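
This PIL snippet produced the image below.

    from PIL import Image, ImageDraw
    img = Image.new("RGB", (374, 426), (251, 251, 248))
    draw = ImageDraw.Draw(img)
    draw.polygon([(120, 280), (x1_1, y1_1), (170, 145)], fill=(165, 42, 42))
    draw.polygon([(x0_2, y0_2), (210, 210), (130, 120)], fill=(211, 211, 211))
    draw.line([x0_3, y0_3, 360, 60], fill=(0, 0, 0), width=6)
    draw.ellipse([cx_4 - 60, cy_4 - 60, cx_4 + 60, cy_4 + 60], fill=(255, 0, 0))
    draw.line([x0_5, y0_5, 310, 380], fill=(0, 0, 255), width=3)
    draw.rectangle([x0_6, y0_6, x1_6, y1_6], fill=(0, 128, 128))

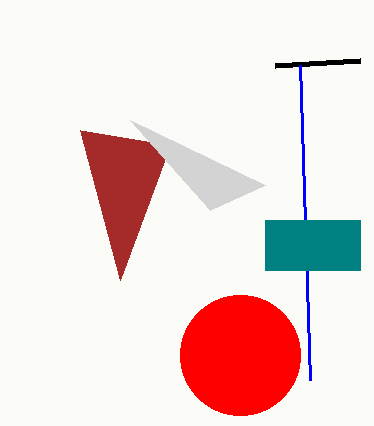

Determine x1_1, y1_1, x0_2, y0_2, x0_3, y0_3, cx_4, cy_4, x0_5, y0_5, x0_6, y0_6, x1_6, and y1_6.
x1_1 = 80
y1_1 = 130
x0_2 = 265
y0_2 = 185
x0_3 = 275
y0_3 = 65
cx_4 = 240
cy_4 = 355
x0_5 = 300
y0_5 = 65
x0_6 = 265
y0_6 = 220
x1_6 = 360
y1_6 = 270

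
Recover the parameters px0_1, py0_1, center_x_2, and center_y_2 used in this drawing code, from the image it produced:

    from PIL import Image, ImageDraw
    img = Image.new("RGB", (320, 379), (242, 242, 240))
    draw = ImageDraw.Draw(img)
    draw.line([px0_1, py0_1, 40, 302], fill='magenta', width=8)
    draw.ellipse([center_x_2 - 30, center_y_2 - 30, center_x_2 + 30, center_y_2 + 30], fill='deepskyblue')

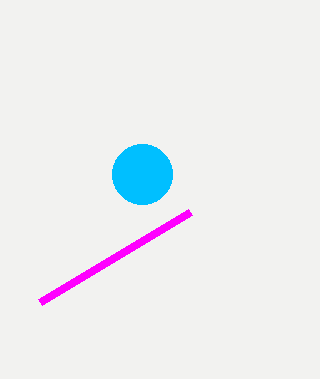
px0_1 = 190, py0_1 = 212, center_x_2 = 142, center_y_2 = 174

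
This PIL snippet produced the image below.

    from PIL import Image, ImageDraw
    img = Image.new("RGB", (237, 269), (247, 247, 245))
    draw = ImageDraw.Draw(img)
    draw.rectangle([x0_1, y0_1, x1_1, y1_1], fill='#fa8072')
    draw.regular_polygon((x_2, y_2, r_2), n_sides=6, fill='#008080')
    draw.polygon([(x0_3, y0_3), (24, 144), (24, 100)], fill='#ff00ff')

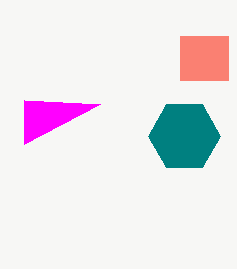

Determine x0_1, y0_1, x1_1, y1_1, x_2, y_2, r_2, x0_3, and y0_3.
x0_1 = 180
y0_1 = 36
x1_1 = 228
y1_1 = 80
x_2 = 184
y_2 = 136
r_2 = 36
x0_3 = 100
y0_3 = 104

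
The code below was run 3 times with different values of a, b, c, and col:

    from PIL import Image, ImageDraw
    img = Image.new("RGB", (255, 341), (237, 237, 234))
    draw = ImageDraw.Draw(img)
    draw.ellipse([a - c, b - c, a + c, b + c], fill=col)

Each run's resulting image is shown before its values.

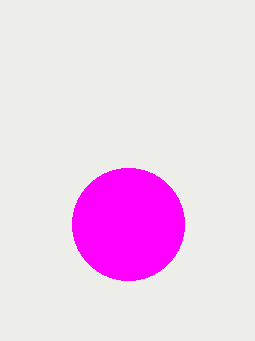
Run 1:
a = 128
b = 224
c = 56
col = 'magenta'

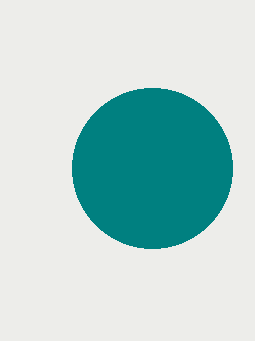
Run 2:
a = 152; b = 168; c = 80; col = 'teal'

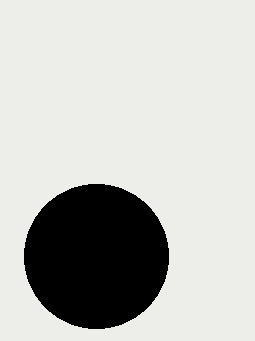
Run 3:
a = 96, b = 256, c = 72, col = 'black'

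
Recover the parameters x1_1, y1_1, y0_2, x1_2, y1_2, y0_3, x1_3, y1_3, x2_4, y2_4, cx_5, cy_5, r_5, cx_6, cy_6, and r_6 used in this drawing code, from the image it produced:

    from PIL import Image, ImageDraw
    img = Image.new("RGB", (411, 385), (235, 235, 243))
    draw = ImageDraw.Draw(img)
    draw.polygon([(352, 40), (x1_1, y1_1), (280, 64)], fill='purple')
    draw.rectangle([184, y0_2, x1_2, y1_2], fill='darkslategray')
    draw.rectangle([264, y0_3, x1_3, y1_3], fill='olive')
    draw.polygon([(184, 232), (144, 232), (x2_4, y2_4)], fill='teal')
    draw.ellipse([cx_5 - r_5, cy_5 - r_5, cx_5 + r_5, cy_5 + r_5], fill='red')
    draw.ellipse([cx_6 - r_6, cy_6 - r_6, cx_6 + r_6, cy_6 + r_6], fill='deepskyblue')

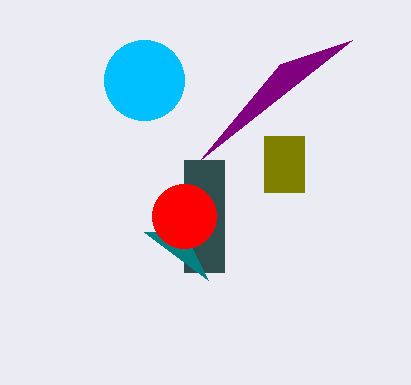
x1_1 = 200, y1_1 = 160, y0_2 = 160, x1_2 = 224, y1_2 = 272, y0_3 = 136, x1_3 = 304, y1_3 = 192, x2_4 = 208, y2_4 = 280, cx_5 = 184, cy_5 = 216, r_5 = 32, cx_6 = 144, cy_6 = 80, r_6 = 40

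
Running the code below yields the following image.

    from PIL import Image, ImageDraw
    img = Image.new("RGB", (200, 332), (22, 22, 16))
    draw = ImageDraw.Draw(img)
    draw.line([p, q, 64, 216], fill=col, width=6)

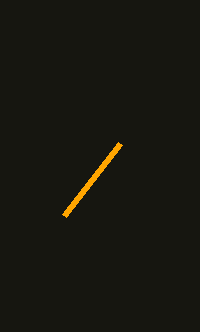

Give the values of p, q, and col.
p = 120, q = 144, col = 'orange'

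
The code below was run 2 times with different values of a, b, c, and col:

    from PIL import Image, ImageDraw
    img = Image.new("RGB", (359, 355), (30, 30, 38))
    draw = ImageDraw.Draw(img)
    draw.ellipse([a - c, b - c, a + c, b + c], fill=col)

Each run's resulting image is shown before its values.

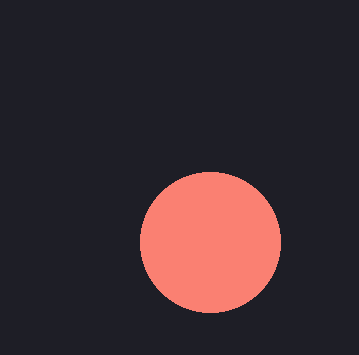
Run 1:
a = 210; b = 242; c = 70; col = 'salmon'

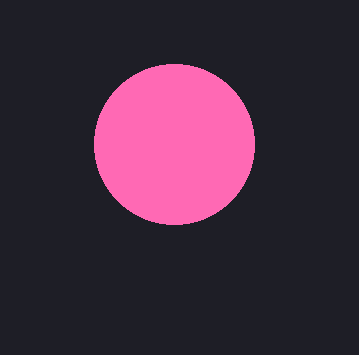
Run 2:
a = 174, b = 144, c = 80, col = 'hotpink'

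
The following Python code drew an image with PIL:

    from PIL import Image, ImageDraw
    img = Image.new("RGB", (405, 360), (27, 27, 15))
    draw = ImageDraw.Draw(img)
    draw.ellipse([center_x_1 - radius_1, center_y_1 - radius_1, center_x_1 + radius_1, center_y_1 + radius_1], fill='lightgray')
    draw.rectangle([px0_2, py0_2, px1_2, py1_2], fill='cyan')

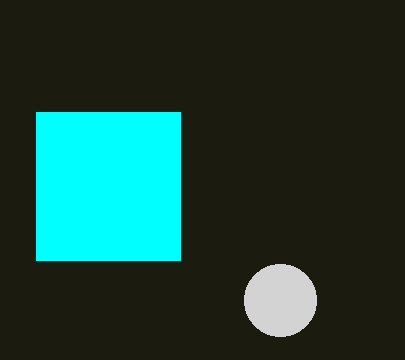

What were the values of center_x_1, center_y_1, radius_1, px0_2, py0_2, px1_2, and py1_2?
center_x_1 = 280; center_y_1 = 300; radius_1 = 36; px0_2 = 36; py0_2 = 112; px1_2 = 180; py1_2 = 260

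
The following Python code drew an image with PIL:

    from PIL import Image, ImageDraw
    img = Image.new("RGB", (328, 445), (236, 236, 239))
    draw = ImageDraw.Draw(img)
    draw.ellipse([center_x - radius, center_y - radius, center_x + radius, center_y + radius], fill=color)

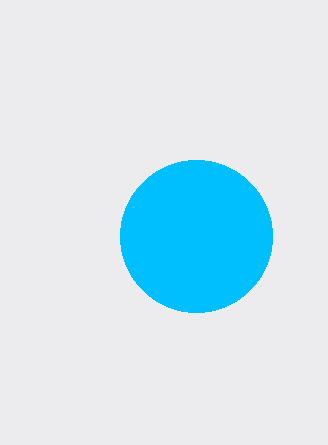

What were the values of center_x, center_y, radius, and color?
center_x = 196
center_y = 236
radius = 76
color = 'deepskyblue'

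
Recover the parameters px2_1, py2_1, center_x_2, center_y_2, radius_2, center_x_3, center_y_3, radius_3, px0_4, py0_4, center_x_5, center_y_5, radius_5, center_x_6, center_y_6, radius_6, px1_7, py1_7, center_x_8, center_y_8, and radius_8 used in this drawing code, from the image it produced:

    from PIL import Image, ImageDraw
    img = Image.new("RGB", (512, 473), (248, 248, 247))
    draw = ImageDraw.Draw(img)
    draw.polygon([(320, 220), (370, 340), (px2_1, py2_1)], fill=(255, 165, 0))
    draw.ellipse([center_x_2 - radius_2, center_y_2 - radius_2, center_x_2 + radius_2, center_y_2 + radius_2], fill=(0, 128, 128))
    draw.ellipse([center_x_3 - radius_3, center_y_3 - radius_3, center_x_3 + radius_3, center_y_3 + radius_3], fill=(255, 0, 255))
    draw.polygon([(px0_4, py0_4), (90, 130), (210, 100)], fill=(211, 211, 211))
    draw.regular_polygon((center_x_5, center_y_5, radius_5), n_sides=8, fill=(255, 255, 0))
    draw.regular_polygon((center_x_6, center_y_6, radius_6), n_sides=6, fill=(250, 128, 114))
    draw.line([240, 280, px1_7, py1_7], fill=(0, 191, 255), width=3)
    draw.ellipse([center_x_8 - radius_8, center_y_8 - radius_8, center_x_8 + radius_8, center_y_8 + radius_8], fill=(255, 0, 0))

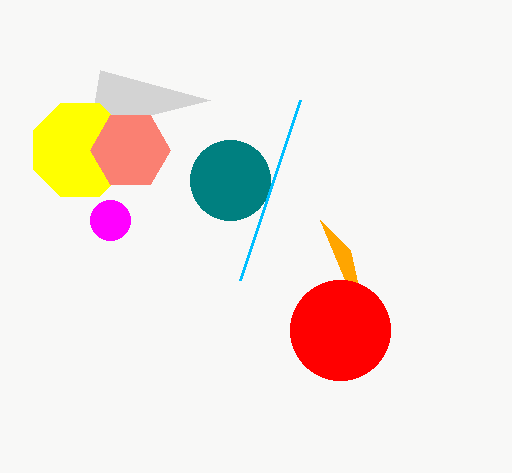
px2_1 = 350; py2_1 = 250; center_x_2 = 230; center_y_2 = 180; radius_2 = 40; center_x_3 = 110; center_y_3 = 220; radius_3 = 20; px0_4 = 100; py0_4 = 70; center_x_5 = 80; center_y_5 = 150; radius_5 = 50; center_x_6 = 130; center_y_6 = 150; radius_6 = 40; px1_7 = 300; py1_7 = 100; center_x_8 = 340; center_y_8 = 330; radius_8 = 50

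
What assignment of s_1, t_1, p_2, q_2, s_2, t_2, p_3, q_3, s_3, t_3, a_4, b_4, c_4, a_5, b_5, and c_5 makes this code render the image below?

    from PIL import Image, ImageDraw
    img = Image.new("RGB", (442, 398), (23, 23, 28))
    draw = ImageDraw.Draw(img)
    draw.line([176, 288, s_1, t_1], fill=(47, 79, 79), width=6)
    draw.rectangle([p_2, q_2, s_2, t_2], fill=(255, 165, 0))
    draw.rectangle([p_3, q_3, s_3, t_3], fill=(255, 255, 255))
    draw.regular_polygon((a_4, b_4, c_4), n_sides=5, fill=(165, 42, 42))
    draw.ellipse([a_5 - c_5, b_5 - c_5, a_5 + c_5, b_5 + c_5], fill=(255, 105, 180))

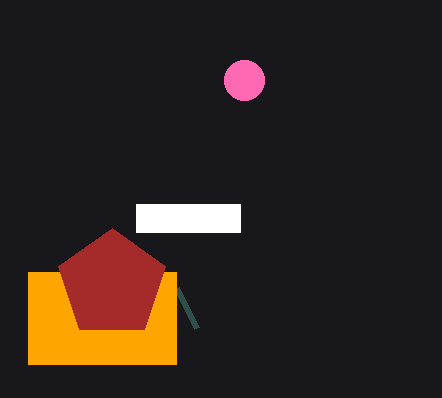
s_1 = 196
t_1 = 328
p_2 = 28
q_2 = 272
s_2 = 176
t_2 = 364
p_3 = 136
q_3 = 204
s_3 = 240
t_3 = 232
a_4 = 112
b_4 = 284
c_4 = 56
a_5 = 244
b_5 = 80
c_5 = 20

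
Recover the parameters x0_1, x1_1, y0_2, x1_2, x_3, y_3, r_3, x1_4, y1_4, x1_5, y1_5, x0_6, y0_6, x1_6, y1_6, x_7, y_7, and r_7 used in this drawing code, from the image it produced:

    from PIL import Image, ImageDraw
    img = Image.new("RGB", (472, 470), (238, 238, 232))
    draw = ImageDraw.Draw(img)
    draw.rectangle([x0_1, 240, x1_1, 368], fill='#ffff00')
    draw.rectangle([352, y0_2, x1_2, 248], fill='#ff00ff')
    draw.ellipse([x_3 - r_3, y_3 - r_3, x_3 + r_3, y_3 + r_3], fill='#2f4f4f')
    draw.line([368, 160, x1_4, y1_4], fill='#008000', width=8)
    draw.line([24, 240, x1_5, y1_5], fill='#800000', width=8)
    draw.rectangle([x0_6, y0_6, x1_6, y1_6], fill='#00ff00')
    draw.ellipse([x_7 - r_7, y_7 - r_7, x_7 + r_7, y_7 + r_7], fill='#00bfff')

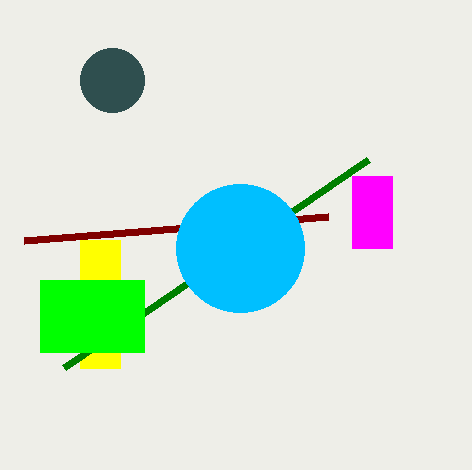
x0_1 = 80, x1_1 = 120, y0_2 = 176, x1_2 = 392, x_3 = 112, y_3 = 80, r_3 = 32, x1_4 = 64, y1_4 = 368, x1_5 = 328, y1_5 = 216, x0_6 = 40, y0_6 = 280, x1_6 = 144, y1_6 = 352, x_7 = 240, y_7 = 248, r_7 = 64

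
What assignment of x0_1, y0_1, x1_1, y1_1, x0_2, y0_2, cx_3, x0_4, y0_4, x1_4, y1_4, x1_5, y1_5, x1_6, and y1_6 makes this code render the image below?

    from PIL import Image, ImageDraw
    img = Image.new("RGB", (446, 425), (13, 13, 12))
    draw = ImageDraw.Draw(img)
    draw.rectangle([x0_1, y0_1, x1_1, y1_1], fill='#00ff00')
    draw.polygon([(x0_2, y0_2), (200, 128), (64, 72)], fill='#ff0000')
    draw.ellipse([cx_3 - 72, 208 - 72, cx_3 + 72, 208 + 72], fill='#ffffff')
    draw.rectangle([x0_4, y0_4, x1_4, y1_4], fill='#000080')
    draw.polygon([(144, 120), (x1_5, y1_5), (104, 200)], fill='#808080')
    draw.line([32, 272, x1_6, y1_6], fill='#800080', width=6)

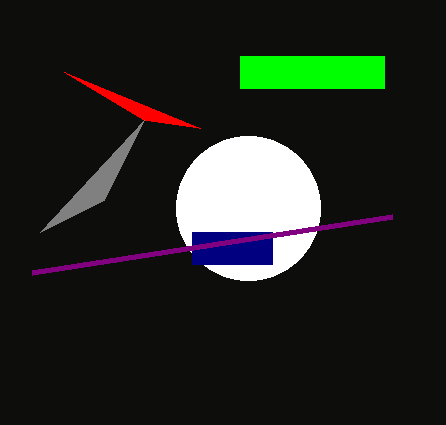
x0_1 = 240; y0_1 = 56; x1_1 = 384; y1_1 = 88; x0_2 = 144; y0_2 = 120; cx_3 = 248; x0_4 = 192; y0_4 = 232; x1_4 = 272; y1_4 = 264; x1_5 = 40; y1_5 = 232; x1_6 = 392; y1_6 = 216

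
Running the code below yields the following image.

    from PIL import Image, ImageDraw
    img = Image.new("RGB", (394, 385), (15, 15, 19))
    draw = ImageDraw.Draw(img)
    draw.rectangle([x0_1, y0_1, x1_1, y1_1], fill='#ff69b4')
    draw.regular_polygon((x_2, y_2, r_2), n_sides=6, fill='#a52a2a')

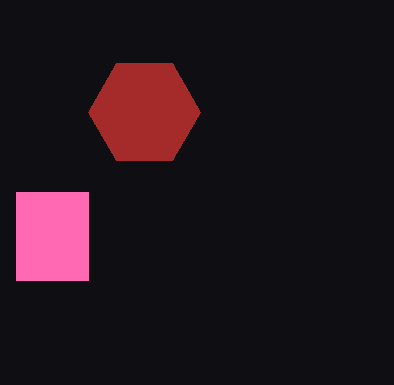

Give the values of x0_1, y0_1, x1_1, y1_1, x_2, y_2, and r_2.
x0_1 = 16; y0_1 = 192; x1_1 = 88; y1_1 = 280; x_2 = 144; y_2 = 112; r_2 = 56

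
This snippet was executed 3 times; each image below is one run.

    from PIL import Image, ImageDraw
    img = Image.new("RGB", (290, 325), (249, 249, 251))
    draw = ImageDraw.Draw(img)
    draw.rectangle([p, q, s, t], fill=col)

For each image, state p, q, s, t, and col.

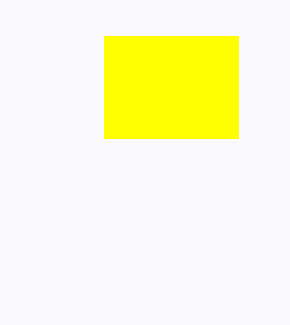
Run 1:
p = 104, q = 36, s = 238, t = 138, col = 'yellow'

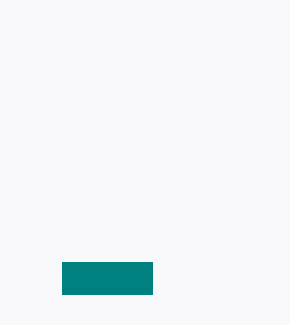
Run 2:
p = 62; q = 262; s = 152; t = 294; col = 'teal'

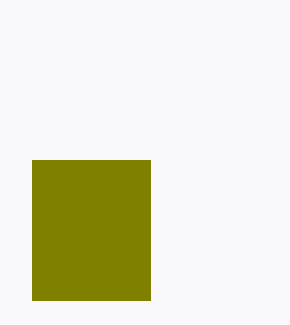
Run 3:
p = 32
q = 160
s = 150
t = 300
col = 'olive'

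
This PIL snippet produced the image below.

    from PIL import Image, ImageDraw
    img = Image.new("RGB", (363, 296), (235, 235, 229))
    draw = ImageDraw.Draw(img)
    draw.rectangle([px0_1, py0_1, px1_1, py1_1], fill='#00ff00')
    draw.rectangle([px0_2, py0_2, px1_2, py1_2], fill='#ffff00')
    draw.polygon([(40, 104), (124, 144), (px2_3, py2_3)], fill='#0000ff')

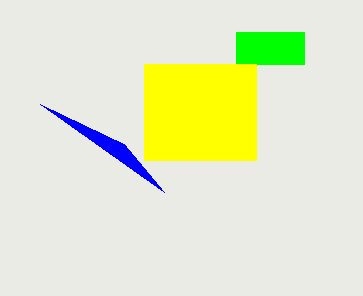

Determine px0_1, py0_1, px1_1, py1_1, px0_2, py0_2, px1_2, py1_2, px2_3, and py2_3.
px0_1 = 236, py0_1 = 32, px1_1 = 304, py1_1 = 64, px0_2 = 144, py0_2 = 64, px1_2 = 256, py1_2 = 160, px2_3 = 164, py2_3 = 192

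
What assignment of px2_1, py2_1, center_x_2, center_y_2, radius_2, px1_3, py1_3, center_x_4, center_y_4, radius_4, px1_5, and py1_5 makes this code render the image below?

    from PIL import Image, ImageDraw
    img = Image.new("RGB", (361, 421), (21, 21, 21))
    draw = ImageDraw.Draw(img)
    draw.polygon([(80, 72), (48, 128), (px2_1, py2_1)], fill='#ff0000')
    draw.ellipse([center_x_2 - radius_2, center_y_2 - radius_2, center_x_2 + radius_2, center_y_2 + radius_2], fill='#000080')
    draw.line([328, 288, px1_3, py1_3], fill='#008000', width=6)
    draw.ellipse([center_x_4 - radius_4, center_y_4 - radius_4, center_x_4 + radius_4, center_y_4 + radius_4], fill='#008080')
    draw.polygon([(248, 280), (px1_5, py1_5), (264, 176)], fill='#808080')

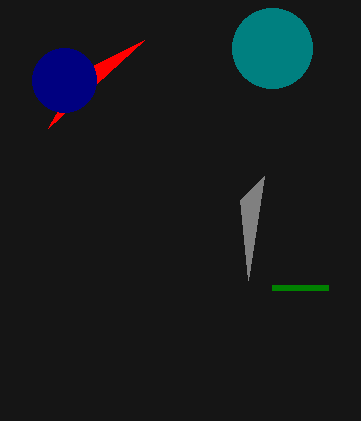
px2_1 = 144
py2_1 = 40
center_x_2 = 64
center_y_2 = 80
radius_2 = 32
px1_3 = 272
py1_3 = 288
center_x_4 = 272
center_y_4 = 48
radius_4 = 40
px1_5 = 240
py1_5 = 200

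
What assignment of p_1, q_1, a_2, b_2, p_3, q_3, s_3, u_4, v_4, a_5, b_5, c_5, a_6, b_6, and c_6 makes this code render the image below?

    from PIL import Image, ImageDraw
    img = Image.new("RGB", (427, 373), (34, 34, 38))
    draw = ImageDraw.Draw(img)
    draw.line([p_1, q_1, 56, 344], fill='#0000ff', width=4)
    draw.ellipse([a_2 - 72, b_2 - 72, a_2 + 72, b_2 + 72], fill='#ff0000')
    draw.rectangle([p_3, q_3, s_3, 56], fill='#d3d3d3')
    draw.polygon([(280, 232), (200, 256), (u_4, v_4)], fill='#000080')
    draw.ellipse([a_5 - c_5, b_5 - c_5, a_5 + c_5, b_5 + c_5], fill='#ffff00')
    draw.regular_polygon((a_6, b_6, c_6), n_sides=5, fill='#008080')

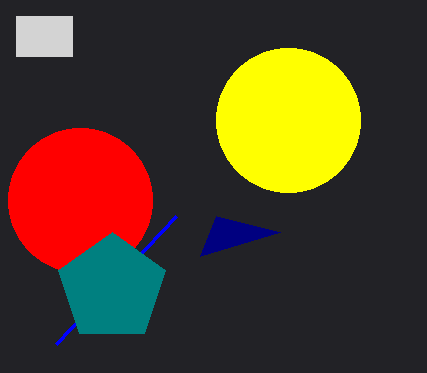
p_1 = 176, q_1 = 216, a_2 = 80, b_2 = 200, p_3 = 16, q_3 = 16, s_3 = 72, u_4 = 216, v_4 = 216, a_5 = 288, b_5 = 120, c_5 = 72, a_6 = 112, b_6 = 288, c_6 = 56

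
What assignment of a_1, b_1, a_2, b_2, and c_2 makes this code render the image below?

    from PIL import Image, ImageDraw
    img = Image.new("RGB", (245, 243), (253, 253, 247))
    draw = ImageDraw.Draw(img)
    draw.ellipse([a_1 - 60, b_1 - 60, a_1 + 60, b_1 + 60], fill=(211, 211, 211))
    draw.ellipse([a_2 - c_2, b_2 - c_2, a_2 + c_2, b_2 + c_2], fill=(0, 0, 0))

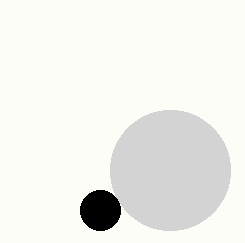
a_1 = 170
b_1 = 170
a_2 = 100
b_2 = 210
c_2 = 20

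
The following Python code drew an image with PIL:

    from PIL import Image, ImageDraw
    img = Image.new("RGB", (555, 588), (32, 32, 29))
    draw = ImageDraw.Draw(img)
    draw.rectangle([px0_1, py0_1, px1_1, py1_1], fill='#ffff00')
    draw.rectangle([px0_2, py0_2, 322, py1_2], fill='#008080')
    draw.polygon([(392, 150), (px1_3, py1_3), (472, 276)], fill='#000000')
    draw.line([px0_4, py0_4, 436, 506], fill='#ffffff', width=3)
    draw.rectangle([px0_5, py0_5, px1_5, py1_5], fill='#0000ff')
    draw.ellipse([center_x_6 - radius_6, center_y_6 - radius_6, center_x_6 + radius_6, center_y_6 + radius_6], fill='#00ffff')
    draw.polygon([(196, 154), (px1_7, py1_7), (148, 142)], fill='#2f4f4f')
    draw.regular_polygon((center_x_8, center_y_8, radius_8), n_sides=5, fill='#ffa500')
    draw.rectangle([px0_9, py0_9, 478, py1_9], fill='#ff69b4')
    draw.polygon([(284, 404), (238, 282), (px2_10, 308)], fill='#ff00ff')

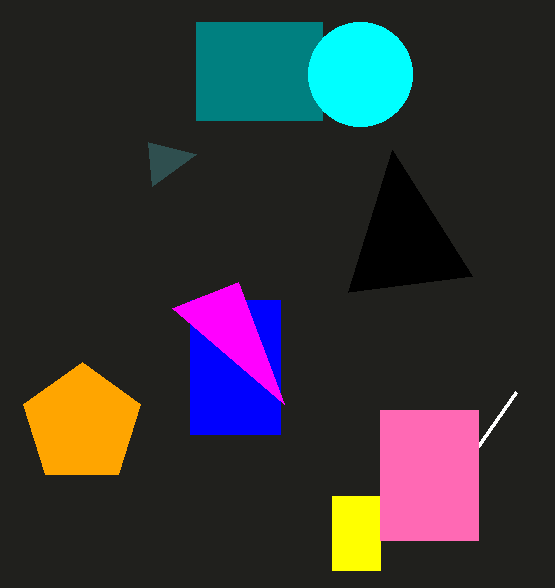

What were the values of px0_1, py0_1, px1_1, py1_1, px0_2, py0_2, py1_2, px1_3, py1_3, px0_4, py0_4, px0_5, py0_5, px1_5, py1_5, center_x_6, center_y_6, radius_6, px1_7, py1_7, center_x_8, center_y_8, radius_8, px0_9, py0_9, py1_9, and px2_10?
px0_1 = 332; py0_1 = 496; px1_1 = 380; py1_1 = 570; px0_2 = 196; py0_2 = 22; py1_2 = 120; px1_3 = 348; py1_3 = 292; px0_4 = 516; py0_4 = 392; px0_5 = 190; py0_5 = 300; px1_5 = 280; py1_5 = 434; center_x_6 = 360; center_y_6 = 74; radius_6 = 52; px1_7 = 152; py1_7 = 186; center_x_8 = 82; center_y_8 = 424; radius_8 = 62; px0_9 = 380; py0_9 = 410; py1_9 = 540; px2_10 = 172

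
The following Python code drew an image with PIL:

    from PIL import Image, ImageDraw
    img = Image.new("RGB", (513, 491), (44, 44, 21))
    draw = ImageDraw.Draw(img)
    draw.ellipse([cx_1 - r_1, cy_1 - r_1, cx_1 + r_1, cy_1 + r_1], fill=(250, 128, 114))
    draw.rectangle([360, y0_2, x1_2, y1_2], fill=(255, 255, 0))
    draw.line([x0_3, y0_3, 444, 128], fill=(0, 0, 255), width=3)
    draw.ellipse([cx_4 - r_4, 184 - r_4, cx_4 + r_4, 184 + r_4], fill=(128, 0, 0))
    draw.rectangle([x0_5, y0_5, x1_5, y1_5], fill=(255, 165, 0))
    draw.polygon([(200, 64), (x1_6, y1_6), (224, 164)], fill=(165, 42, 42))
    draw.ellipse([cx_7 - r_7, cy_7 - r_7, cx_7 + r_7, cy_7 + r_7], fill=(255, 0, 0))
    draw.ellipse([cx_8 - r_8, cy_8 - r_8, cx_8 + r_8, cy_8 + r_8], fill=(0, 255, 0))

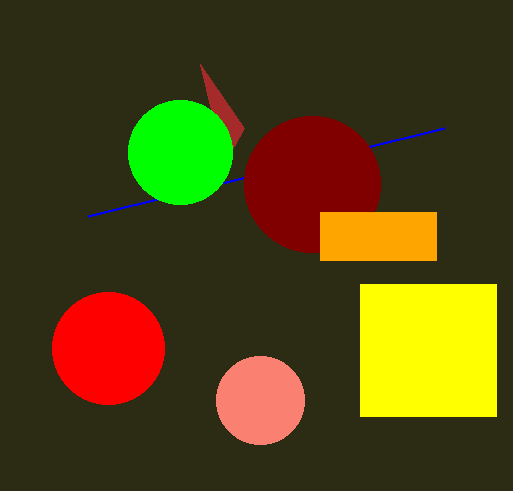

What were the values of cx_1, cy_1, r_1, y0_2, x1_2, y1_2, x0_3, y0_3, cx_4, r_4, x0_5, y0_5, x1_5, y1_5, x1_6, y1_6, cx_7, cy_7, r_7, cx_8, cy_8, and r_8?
cx_1 = 260; cy_1 = 400; r_1 = 44; y0_2 = 284; x1_2 = 496; y1_2 = 416; x0_3 = 88; y0_3 = 216; cx_4 = 312; r_4 = 68; x0_5 = 320; y0_5 = 212; x1_5 = 436; y1_5 = 260; x1_6 = 244; y1_6 = 128; cx_7 = 108; cy_7 = 348; r_7 = 56; cx_8 = 180; cy_8 = 152; r_8 = 52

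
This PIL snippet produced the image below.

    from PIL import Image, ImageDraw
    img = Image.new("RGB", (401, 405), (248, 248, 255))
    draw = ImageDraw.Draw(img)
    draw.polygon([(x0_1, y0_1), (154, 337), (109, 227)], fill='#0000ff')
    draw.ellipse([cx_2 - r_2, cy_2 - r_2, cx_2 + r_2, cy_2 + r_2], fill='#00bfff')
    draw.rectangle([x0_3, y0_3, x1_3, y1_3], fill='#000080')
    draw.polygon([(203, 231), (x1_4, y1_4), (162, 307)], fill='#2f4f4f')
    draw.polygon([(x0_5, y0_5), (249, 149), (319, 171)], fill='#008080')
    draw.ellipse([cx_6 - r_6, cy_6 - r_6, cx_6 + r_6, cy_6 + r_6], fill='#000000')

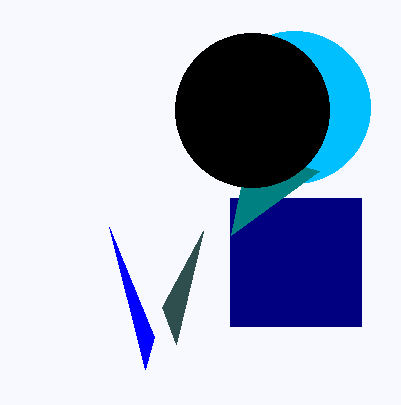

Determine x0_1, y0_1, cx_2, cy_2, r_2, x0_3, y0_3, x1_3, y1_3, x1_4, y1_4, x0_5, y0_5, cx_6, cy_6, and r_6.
x0_1 = 145, y0_1 = 369, cx_2 = 294, cy_2 = 107, r_2 = 76, x0_3 = 230, y0_3 = 198, x1_3 = 361, y1_3 = 326, x1_4 = 176, y1_4 = 344, x0_5 = 231, y0_5 = 235, cx_6 = 252, cy_6 = 110, r_6 = 77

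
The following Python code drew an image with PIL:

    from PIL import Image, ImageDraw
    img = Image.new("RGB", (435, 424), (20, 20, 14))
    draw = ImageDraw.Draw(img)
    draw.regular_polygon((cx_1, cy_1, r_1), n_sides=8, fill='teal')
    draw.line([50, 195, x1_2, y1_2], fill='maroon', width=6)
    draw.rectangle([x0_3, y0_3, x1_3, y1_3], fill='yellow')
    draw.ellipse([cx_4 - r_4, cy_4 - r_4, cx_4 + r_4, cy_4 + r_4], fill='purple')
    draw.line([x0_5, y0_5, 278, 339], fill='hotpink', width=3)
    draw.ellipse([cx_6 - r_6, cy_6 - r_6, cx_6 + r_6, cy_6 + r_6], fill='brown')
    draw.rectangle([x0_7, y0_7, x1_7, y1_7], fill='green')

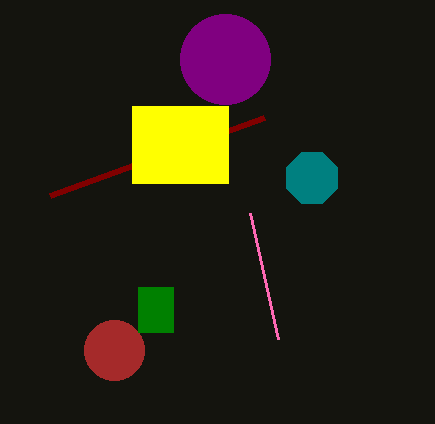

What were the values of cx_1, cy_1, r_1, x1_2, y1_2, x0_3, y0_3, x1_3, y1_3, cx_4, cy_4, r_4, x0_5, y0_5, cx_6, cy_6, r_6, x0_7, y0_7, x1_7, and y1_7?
cx_1 = 312, cy_1 = 178, r_1 = 28, x1_2 = 264, y1_2 = 117, x0_3 = 132, y0_3 = 106, x1_3 = 228, y1_3 = 183, cx_4 = 225, cy_4 = 59, r_4 = 45, x0_5 = 250, y0_5 = 213, cx_6 = 114, cy_6 = 350, r_6 = 30, x0_7 = 138, y0_7 = 287, x1_7 = 173, y1_7 = 332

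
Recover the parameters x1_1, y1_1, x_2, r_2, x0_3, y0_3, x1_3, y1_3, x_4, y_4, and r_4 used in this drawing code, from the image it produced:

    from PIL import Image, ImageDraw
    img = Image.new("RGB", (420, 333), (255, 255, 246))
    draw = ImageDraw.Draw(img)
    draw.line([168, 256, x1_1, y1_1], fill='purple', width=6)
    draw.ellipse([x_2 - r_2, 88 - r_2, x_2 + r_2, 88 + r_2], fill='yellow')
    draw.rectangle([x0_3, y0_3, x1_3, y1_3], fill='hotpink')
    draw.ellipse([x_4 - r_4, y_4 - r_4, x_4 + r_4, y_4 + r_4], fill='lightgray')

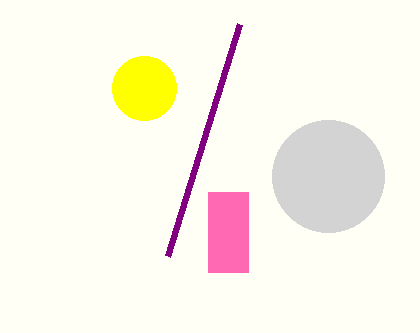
x1_1 = 240
y1_1 = 24
x_2 = 144
r_2 = 32
x0_3 = 208
y0_3 = 192
x1_3 = 248
y1_3 = 272
x_4 = 328
y_4 = 176
r_4 = 56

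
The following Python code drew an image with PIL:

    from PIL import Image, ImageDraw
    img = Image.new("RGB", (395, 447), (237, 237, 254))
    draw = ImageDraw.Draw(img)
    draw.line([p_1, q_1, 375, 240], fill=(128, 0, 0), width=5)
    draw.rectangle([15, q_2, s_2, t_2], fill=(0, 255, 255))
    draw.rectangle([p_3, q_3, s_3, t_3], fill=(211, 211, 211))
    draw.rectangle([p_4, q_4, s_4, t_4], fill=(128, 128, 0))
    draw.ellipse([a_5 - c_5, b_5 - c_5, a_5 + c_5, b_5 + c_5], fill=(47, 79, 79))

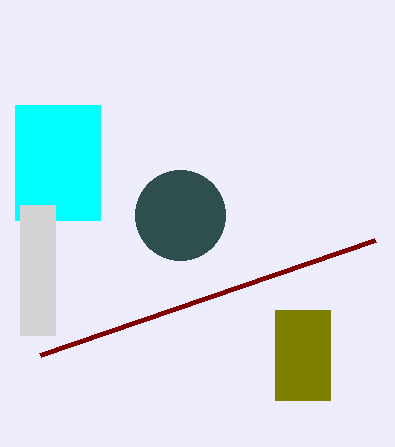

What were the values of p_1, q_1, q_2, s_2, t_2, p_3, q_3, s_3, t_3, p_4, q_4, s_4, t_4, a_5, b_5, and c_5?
p_1 = 40; q_1 = 355; q_2 = 105; s_2 = 100; t_2 = 220; p_3 = 20; q_3 = 205; s_3 = 55; t_3 = 335; p_4 = 275; q_4 = 310; s_4 = 330; t_4 = 400; a_5 = 180; b_5 = 215; c_5 = 45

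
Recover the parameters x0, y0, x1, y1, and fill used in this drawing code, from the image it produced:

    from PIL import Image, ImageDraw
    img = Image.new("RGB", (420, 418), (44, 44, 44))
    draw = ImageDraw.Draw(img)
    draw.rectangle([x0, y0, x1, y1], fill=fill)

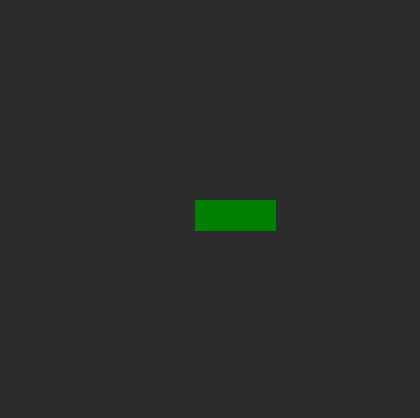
x0 = 195
y0 = 200
x1 = 275
y1 = 230
fill = 'green'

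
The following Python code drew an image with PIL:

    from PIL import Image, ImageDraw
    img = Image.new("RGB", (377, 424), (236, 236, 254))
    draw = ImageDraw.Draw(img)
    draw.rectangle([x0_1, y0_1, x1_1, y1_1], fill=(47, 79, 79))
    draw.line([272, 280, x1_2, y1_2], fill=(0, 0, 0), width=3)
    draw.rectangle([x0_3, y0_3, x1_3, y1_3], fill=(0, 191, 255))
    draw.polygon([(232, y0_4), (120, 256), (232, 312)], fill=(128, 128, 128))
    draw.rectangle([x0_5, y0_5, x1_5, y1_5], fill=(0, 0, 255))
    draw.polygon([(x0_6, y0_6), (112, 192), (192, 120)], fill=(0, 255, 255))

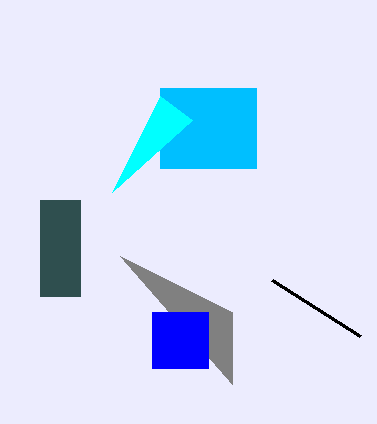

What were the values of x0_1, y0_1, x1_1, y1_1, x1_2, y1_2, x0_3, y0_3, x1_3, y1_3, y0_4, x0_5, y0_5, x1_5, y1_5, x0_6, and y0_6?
x0_1 = 40, y0_1 = 200, x1_1 = 80, y1_1 = 296, x1_2 = 360, y1_2 = 336, x0_3 = 160, y0_3 = 88, x1_3 = 256, y1_3 = 168, y0_4 = 384, x0_5 = 152, y0_5 = 312, x1_5 = 208, y1_5 = 368, x0_6 = 160, y0_6 = 96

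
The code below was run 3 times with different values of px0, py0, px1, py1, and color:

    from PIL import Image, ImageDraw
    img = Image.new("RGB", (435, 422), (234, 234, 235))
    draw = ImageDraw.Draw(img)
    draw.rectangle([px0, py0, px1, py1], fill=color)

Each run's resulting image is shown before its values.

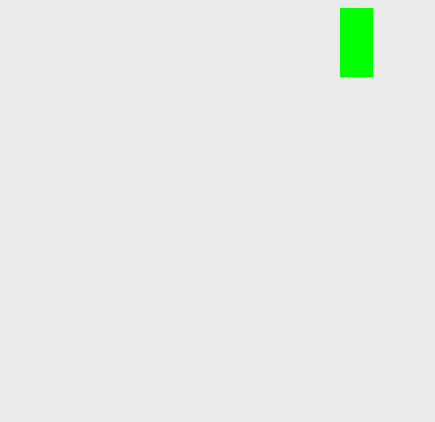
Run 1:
px0 = 340, py0 = 8, px1 = 372, py1 = 76, color = 'lime'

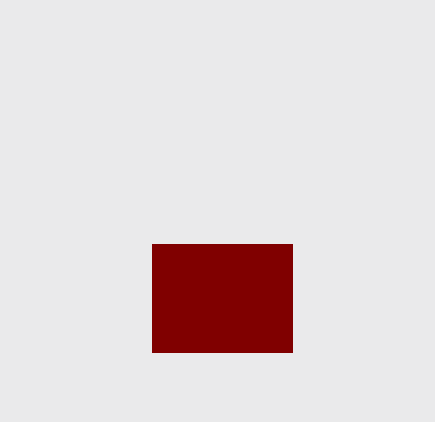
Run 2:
px0 = 152
py0 = 244
px1 = 292
py1 = 352
color = 'maroon'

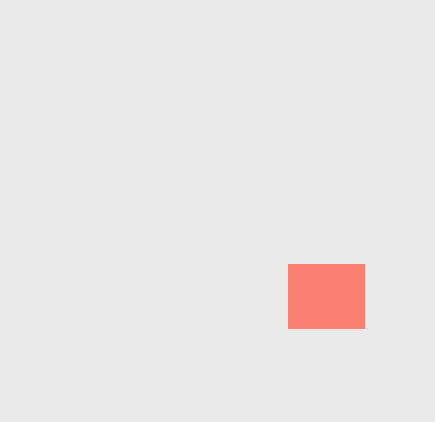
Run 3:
px0 = 288; py0 = 264; px1 = 364; py1 = 328; color = 'salmon'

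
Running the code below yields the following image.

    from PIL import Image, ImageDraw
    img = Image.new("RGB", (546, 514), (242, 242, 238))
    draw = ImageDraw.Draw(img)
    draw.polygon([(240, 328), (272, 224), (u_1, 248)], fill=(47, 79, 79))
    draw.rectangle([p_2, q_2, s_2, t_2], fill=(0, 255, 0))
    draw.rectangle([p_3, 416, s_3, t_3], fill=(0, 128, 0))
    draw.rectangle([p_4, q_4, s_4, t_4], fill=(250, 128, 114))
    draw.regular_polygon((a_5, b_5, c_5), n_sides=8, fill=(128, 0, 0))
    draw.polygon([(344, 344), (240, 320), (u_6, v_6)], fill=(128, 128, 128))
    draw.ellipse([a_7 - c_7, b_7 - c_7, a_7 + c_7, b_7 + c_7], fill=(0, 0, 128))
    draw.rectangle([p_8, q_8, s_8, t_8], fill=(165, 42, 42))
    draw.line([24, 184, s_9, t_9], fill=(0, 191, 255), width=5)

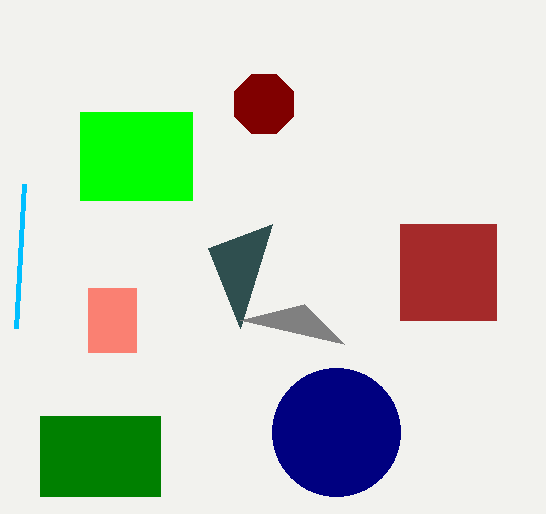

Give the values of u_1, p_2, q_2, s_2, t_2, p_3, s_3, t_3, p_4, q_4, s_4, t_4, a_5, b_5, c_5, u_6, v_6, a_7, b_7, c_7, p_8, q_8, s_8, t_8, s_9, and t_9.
u_1 = 208
p_2 = 80
q_2 = 112
s_2 = 192
t_2 = 200
p_3 = 40
s_3 = 160
t_3 = 496
p_4 = 88
q_4 = 288
s_4 = 136
t_4 = 352
a_5 = 264
b_5 = 104
c_5 = 32
u_6 = 304
v_6 = 304
a_7 = 336
b_7 = 432
c_7 = 64
p_8 = 400
q_8 = 224
s_8 = 496
t_8 = 320
s_9 = 16
t_9 = 328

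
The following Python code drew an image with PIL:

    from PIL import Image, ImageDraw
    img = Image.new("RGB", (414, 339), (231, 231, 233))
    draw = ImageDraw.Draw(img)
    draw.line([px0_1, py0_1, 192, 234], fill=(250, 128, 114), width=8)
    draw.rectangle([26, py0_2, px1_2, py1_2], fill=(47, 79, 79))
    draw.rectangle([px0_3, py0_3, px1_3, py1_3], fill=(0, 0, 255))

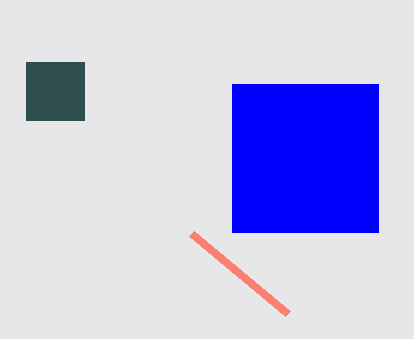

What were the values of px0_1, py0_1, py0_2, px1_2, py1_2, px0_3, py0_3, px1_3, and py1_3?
px0_1 = 288, py0_1 = 314, py0_2 = 62, px1_2 = 84, py1_2 = 120, px0_3 = 232, py0_3 = 84, px1_3 = 378, py1_3 = 232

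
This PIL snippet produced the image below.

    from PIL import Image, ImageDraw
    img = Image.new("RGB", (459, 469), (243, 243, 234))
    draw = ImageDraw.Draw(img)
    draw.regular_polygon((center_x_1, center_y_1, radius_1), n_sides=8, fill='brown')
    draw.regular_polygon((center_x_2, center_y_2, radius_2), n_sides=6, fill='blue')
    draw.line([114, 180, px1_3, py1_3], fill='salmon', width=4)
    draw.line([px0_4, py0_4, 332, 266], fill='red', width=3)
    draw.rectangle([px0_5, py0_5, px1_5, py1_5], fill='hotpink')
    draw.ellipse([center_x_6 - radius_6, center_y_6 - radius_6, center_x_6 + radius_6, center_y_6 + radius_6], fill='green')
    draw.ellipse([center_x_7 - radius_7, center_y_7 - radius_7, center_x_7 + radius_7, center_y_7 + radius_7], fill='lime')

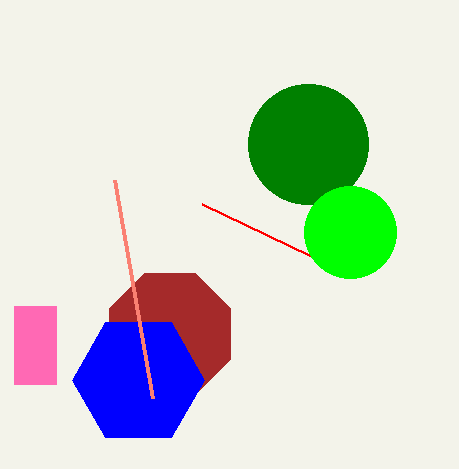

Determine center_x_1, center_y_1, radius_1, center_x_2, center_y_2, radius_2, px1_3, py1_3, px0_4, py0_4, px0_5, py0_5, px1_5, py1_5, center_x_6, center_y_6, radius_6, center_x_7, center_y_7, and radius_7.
center_x_1 = 170, center_y_1 = 334, radius_1 = 66, center_x_2 = 138, center_y_2 = 380, radius_2 = 66, px1_3 = 152, py1_3 = 398, px0_4 = 202, py0_4 = 204, px0_5 = 14, py0_5 = 306, px1_5 = 56, py1_5 = 384, center_x_6 = 308, center_y_6 = 144, radius_6 = 60, center_x_7 = 350, center_y_7 = 232, radius_7 = 46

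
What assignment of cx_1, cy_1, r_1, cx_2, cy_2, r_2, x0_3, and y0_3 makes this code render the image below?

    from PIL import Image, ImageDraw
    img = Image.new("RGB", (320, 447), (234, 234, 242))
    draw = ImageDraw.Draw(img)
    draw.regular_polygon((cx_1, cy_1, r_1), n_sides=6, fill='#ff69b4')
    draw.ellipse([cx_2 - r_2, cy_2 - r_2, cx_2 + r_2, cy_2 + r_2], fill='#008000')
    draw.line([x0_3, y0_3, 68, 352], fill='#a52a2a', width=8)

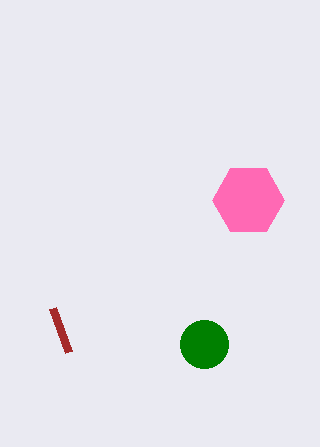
cx_1 = 248
cy_1 = 200
r_1 = 36
cx_2 = 204
cy_2 = 344
r_2 = 24
x0_3 = 52
y0_3 = 308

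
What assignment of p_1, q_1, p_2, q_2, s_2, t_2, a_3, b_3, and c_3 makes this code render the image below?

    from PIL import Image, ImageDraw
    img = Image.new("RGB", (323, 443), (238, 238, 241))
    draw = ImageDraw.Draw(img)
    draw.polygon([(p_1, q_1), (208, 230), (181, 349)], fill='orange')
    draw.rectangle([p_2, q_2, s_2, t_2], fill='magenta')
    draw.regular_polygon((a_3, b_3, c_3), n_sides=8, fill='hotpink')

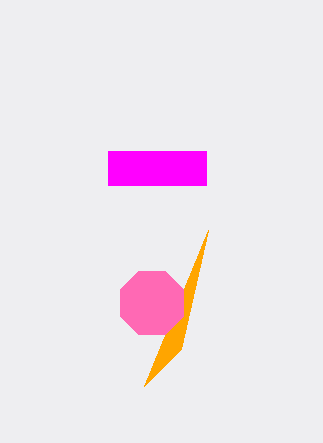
p_1 = 144, q_1 = 386, p_2 = 108, q_2 = 151, s_2 = 206, t_2 = 185, a_3 = 152, b_3 = 303, c_3 = 34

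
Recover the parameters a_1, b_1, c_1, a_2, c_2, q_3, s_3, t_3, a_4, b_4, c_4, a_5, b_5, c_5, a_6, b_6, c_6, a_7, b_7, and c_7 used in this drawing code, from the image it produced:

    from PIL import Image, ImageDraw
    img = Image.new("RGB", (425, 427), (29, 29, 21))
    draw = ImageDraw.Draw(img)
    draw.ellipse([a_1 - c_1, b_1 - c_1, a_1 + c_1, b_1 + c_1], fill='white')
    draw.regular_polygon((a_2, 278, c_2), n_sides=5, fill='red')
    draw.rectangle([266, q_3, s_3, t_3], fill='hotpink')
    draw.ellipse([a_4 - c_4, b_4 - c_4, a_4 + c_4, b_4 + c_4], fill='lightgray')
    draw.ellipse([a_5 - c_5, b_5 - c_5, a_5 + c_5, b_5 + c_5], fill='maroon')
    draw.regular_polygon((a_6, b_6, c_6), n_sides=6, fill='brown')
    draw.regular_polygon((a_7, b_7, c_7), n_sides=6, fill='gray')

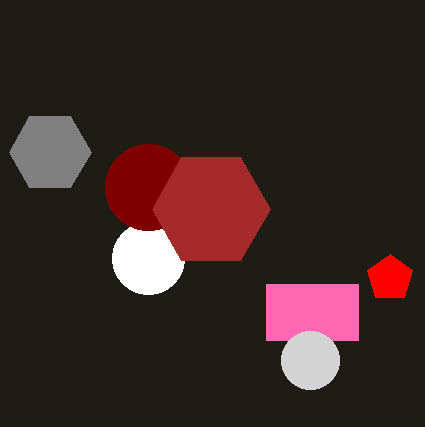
a_1 = 148, b_1 = 258, c_1 = 36, a_2 = 390, c_2 = 24, q_3 = 284, s_3 = 358, t_3 = 340, a_4 = 310, b_4 = 360, c_4 = 29, a_5 = 148, b_5 = 187, c_5 = 43, a_6 = 211, b_6 = 209, c_6 = 59, a_7 = 50, b_7 = 152, c_7 = 41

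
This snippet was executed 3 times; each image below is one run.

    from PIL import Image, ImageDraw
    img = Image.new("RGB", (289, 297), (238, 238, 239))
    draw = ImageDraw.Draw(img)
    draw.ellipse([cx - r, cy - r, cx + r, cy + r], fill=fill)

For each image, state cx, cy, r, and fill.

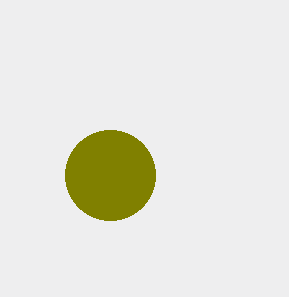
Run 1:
cx = 110, cy = 175, r = 45, fill = 'olive'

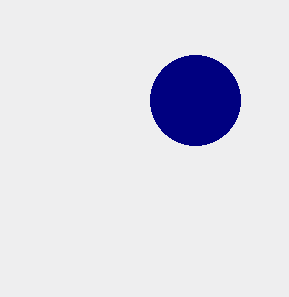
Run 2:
cx = 195; cy = 100; r = 45; fill = 'navy'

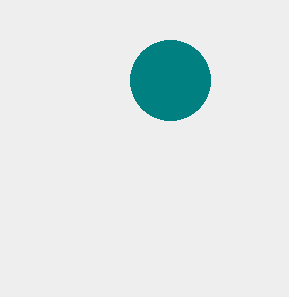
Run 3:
cx = 170; cy = 80; r = 40; fill = 'teal'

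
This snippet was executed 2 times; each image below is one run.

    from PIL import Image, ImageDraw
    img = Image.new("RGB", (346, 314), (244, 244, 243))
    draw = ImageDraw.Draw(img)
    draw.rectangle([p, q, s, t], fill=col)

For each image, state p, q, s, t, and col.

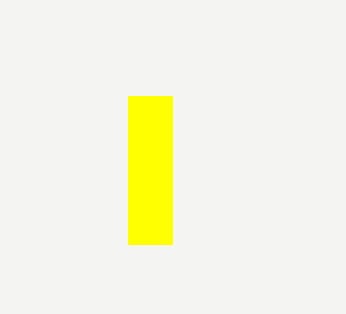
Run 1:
p = 128; q = 96; s = 172; t = 244; col = 'yellow'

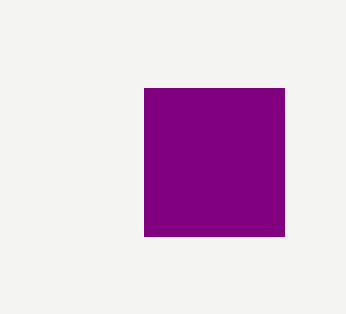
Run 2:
p = 144; q = 88; s = 284; t = 236; col = 'purple'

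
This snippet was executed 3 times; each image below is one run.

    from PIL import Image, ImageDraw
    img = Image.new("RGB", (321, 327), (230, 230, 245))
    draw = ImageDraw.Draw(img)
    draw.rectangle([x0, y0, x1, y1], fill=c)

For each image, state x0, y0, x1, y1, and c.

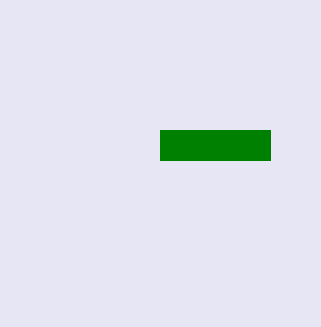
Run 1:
x0 = 160, y0 = 130, x1 = 270, y1 = 160, c = 'green'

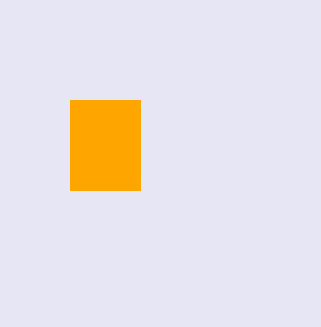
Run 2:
x0 = 70, y0 = 100, x1 = 140, y1 = 190, c = 'orange'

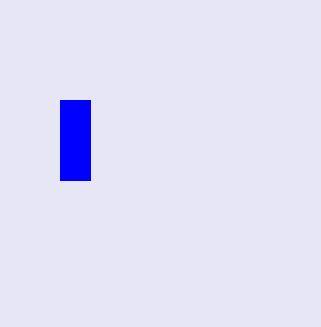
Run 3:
x0 = 60; y0 = 100; x1 = 90; y1 = 180; c = 'blue'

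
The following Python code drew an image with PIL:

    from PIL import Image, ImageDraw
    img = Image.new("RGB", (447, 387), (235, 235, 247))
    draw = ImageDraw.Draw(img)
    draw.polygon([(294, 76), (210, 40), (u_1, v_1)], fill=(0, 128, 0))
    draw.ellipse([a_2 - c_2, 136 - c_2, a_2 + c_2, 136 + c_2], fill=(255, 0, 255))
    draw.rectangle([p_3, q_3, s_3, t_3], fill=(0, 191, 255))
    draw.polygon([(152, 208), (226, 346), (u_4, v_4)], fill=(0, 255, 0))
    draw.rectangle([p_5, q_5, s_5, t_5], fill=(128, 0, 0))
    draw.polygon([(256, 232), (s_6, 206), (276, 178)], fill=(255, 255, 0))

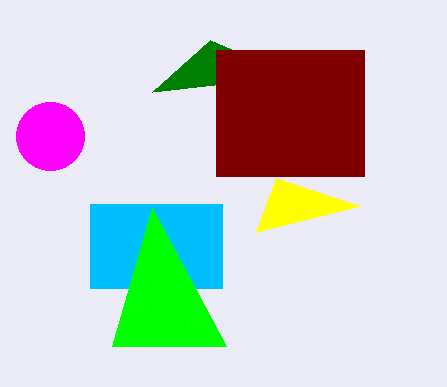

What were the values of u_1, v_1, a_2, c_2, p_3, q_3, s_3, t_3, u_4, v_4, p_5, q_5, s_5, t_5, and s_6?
u_1 = 152, v_1 = 92, a_2 = 50, c_2 = 34, p_3 = 90, q_3 = 204, s_3 = 222, t_3 = 288, u_4 = 112, v_4 = 346, p_5 = 216, q_5 = 50, s_5 = 364, t_5 = 176, s_6 = 360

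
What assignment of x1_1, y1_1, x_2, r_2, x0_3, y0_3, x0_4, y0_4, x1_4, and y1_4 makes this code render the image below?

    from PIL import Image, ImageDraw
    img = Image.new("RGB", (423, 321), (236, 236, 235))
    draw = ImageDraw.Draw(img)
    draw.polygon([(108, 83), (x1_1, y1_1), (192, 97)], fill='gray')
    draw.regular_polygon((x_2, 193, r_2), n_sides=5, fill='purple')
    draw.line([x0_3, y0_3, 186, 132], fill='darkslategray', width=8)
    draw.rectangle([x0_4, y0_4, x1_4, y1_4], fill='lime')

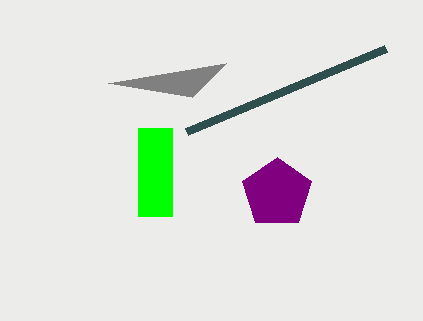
x1_1 = 226
y1_1 = 63
x_2 = 277
r_2 = 36
x0_3 = 385
y0_3 = 49
x0_4 = 138
y0_4 = 128
x1_4 = 172
y1_4 = 216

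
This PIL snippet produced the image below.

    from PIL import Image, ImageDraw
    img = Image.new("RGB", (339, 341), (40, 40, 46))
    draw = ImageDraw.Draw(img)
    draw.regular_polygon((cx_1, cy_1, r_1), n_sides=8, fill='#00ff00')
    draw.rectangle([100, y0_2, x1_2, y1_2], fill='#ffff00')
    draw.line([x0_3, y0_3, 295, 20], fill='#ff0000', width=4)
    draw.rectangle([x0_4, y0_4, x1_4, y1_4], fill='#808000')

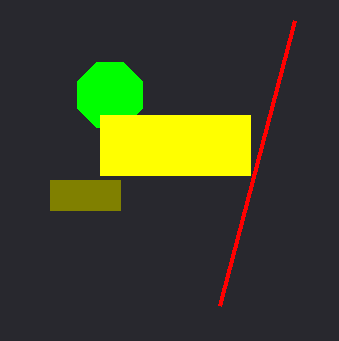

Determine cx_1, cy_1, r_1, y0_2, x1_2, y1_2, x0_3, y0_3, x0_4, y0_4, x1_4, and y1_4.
cx_1 = 110, cy_1 = 95, r_1 = 35, y0_2 = 115, x1_2 = 250, y1_2 = 175, x0_3 = 220, y0_3 = 305, x0_4 = 50, y0_4 = 180, x1_4 = 120, y1_4 = 210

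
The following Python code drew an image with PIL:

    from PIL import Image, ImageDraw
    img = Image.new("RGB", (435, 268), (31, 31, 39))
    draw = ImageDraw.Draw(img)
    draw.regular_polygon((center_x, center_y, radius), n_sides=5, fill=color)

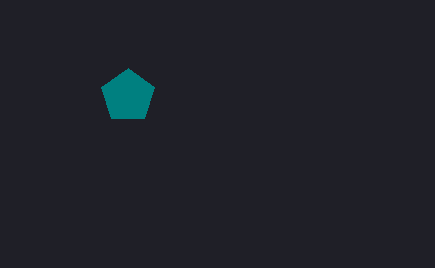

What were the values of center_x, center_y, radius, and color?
center_x = 128
center_y = 96
radius = 28
color = 'teal'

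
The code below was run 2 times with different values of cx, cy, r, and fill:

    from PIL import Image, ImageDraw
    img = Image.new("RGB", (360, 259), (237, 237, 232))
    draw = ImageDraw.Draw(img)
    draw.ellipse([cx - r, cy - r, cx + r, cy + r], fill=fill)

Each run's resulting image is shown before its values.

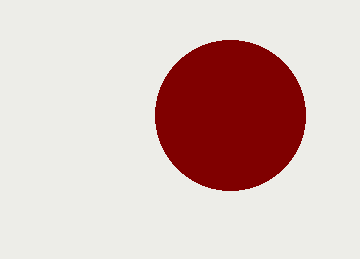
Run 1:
cx = 230
cy = 115
r = 75
fill = 'maroon'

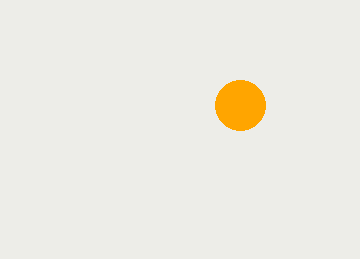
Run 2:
cx = 240; cy = 105; r = 25; fill = 'orange'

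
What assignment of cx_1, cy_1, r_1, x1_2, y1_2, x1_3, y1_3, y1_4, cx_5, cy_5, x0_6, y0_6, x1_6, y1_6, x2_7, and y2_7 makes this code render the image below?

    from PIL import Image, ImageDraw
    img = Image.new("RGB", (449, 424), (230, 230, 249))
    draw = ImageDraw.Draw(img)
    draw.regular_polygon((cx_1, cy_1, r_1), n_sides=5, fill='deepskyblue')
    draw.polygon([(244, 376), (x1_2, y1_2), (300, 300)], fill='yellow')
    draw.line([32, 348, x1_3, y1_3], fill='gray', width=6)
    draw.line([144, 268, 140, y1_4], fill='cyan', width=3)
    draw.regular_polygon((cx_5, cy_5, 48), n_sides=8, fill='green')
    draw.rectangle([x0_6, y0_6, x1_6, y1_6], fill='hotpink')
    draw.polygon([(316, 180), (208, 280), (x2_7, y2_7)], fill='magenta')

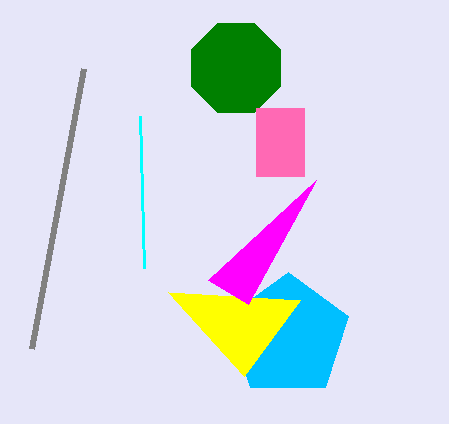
cx_1 = 288, cy_1 = 336, r_1 = 64, x1_2 = 168, y1_2 = 292, x1_3 = 84, y1_3 = 68, y1_4 = 116, cx_5 = 236, cy_5 = 68, x0_6 = 256, y0_6 = 108, x1_6 = 304, y1_6 = 176, x2_7 = 248, y2_7 = 304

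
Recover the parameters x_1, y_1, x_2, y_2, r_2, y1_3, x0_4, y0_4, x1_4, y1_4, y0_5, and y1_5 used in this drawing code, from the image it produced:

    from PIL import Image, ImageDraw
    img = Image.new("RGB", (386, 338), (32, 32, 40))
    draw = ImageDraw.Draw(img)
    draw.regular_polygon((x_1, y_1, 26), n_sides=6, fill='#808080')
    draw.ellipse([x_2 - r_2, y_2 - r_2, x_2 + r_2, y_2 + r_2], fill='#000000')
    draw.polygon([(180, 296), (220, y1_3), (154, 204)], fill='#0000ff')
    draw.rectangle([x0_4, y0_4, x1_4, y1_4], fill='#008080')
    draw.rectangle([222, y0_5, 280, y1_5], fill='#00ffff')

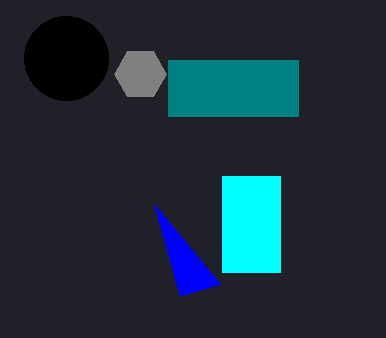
x_1 = 140, y_1 = 74, x_2 = 66, y_2 = 58, r_2 = 42, y1_3 = 284, x0_4 = 168, y0_4 = 60, x1_4 = 298, y1_4 = 116, y0_5 = 176, y1_5 = 272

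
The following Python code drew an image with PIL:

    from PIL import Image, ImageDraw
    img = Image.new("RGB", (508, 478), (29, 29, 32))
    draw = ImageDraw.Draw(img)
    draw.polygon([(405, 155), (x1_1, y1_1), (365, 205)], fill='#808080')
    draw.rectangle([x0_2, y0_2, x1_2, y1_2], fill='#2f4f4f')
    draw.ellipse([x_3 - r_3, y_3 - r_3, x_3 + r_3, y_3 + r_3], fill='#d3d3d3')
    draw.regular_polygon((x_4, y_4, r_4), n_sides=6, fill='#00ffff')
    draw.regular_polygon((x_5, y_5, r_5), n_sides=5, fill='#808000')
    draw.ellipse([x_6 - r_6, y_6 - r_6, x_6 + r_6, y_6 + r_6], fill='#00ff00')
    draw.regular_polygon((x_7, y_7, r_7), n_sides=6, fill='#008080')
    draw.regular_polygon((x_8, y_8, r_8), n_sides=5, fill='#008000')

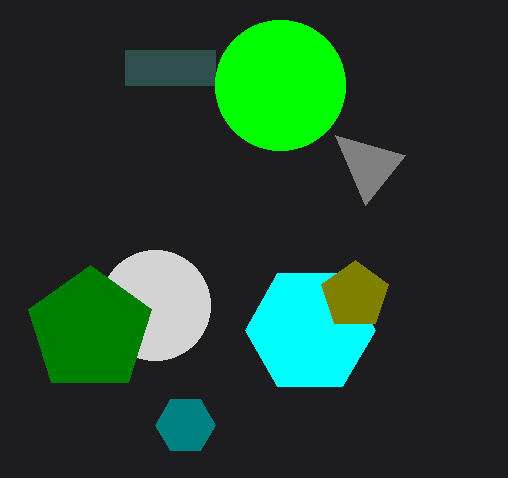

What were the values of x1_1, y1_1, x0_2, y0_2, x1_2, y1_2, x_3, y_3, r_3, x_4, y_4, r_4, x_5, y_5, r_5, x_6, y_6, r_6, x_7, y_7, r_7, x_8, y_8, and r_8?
x1_1 = 335
y1_1 = 135
x0_2 = 125
y0_2 = 50
x1_2 = 215
y1_2 = 85
x_3 = 155
y_3 = 305
r_3 = 55
x_4 = 310
y_4 = 330
r_4 = 65
x_5 = 355
y_5 = 295
r_5 = 35
x_6 = 280
y_6 = 85
r_6 = 65
x_7 = 185
y_7 = 425
r_7 = 30
x_8 = 90
y_8 = 330
r_8 = 65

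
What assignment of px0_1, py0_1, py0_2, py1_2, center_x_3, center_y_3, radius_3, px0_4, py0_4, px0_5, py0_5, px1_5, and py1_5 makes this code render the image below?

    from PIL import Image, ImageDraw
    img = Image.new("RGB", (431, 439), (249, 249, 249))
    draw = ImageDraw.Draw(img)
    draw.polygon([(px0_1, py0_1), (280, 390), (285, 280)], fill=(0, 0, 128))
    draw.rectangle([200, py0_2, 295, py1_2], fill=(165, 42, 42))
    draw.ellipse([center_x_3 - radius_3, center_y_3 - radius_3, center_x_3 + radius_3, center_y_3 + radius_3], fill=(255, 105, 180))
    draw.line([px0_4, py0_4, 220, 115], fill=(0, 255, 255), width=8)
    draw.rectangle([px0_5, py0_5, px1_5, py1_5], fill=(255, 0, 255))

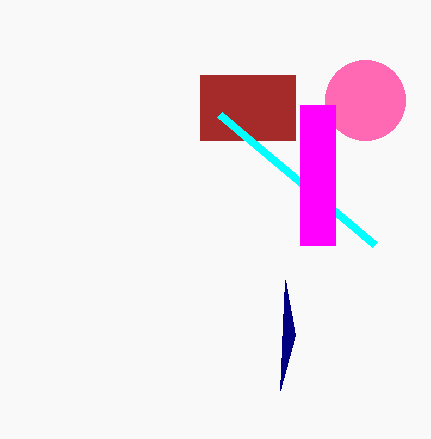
px0_1 = 295; py0_1 = 335; py0_2 = 75; py1_2 = 140; center_x_3 = 365; center_y_3 = 100; radius_3 = 40; px0_4 = 375; py0_4 = 245; px0_5 = 300; py0_5 = 105; px1_5 = 335; py1_5 = 245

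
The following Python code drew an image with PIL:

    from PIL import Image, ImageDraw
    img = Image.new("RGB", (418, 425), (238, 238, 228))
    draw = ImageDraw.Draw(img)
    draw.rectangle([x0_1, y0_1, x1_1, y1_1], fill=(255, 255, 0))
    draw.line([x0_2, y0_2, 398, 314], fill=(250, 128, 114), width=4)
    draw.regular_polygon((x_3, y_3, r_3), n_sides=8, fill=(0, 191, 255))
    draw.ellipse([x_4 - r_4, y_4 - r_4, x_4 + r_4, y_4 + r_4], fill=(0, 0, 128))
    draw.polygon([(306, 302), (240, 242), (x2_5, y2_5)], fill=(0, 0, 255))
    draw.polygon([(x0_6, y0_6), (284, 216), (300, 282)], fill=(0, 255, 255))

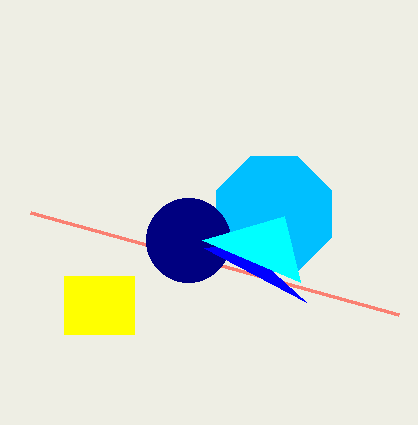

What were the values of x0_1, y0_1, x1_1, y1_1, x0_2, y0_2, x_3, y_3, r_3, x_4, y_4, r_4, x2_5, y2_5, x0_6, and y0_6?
x0_1 = 64, y0_1 = 276, x1_1 = 134, y1_1 = 334, x0_2 = 30, y0_2 = 212, x_3 = 274, y_3 = 214, r_3 = 62, x_4 = 188, y_4 = 240, r_4 = 42, x2_5 = 204, y2_5 = 248, x0_6 = 202, y0_6 = 240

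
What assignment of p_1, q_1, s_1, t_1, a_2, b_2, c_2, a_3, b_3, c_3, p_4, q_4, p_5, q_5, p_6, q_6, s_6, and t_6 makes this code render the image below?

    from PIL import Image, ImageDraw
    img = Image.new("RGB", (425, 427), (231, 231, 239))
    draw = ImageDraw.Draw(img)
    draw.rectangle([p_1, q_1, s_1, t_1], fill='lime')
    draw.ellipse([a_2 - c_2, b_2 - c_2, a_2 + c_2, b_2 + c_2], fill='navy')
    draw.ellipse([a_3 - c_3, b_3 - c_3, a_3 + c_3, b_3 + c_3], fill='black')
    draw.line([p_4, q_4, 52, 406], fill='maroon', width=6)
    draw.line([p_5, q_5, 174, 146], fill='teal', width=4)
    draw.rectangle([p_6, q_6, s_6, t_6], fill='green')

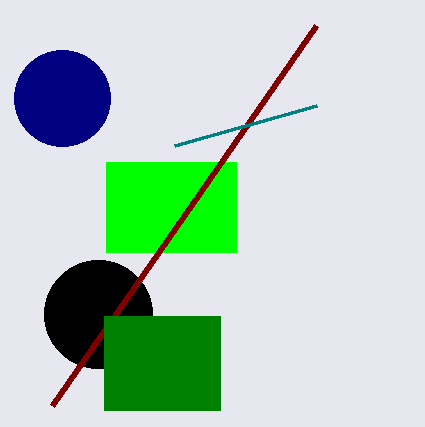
p_1 = 106
q_1 = 162
s_1 = 236
t_1 = 252
a_2 = 62
b_2 = 98
c_2 = 48
a_3 = 98
b_3 = 314
c_3 = 54
p_4 = 316
q_4 = 26
p_5 = 316
q_5 = 106
p_6 = 104
q_6 = 316
s_6 = 220
t_6 = 410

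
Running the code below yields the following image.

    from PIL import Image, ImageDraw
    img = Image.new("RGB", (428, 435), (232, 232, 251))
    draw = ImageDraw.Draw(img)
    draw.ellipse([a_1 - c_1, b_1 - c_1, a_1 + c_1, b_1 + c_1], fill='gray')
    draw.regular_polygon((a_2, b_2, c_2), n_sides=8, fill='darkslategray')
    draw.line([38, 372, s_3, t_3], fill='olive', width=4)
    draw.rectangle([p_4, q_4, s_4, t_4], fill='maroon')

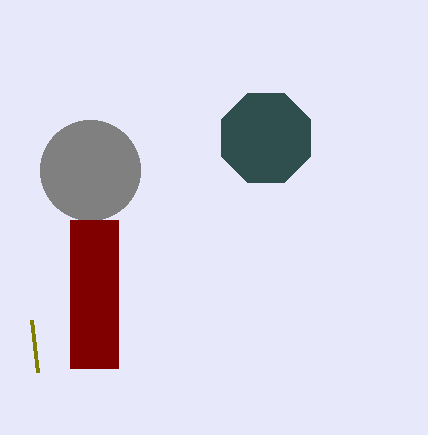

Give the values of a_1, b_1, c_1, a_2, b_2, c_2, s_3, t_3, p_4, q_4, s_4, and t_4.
a_1 = 90, b_1 = 170, c_1 = 50, a_2 = 266, b_2 = 138, c_2 = 48, s_3 = 32, t_3 = 320, p_4 = 70, q_4 = 220, s_4 = 118, t_4 = 368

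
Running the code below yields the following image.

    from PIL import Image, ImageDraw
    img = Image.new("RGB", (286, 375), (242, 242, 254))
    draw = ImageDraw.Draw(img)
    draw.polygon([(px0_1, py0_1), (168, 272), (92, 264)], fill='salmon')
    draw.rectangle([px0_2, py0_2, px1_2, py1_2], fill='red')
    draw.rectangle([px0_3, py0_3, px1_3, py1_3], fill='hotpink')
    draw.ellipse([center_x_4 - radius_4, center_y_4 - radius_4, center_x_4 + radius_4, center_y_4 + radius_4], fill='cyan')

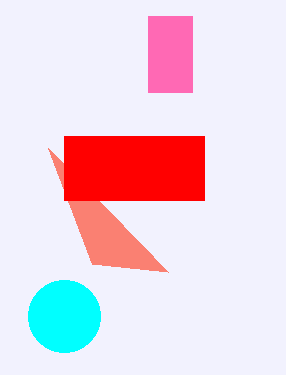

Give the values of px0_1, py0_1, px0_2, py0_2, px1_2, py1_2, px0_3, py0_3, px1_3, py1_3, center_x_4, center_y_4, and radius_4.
px0_1 = 48
py0_1 = 148
px0_2 = 64
py0_2 = 136
px1_2 = 204
py1_2 = 200
px0_3 = 148
py0_3 = 16
px1_3 = 192
py1_3 = 92
center_x_4 = 64
center_y_4 = 316
radius_4 = 36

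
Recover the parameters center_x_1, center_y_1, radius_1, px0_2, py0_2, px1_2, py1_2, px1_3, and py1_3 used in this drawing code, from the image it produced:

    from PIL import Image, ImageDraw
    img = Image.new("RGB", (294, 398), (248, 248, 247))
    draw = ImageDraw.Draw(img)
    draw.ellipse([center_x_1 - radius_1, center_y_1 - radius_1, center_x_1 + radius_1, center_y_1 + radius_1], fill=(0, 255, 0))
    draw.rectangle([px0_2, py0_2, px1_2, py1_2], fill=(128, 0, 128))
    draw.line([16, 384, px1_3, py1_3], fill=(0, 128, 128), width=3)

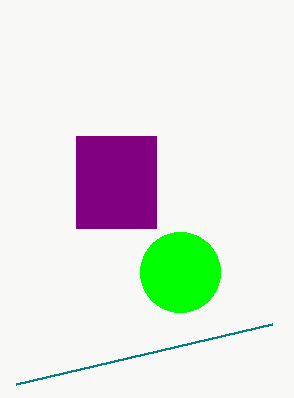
center_x_1 = 180, center_y_1 = 272, radius_1 = 40, px0_2 = 76, py0_2 = 136, px1_2 = 156, py1_2 = 228, px1_3 = 272, py1_3 = 324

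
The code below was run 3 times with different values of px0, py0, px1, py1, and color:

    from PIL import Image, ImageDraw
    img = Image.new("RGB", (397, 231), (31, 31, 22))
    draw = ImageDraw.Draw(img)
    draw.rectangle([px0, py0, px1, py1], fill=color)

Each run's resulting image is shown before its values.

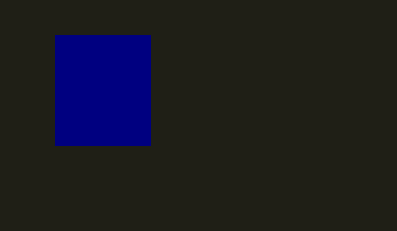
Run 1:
px0 = 55; py0 = 35; px1 = 150; py1 = 145; color = 'navy'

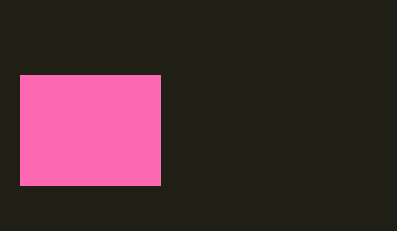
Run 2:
px0 = 20; py0 = 75; px1 = 160; py1 = 185; color = 'hotpink'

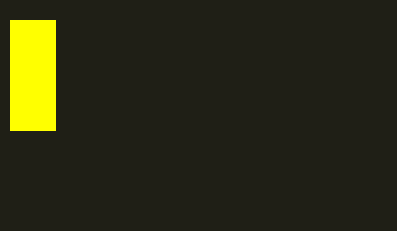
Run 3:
px0 = 10
py0 = 20
px1 = 55
py1 = 130
color = 'yellow'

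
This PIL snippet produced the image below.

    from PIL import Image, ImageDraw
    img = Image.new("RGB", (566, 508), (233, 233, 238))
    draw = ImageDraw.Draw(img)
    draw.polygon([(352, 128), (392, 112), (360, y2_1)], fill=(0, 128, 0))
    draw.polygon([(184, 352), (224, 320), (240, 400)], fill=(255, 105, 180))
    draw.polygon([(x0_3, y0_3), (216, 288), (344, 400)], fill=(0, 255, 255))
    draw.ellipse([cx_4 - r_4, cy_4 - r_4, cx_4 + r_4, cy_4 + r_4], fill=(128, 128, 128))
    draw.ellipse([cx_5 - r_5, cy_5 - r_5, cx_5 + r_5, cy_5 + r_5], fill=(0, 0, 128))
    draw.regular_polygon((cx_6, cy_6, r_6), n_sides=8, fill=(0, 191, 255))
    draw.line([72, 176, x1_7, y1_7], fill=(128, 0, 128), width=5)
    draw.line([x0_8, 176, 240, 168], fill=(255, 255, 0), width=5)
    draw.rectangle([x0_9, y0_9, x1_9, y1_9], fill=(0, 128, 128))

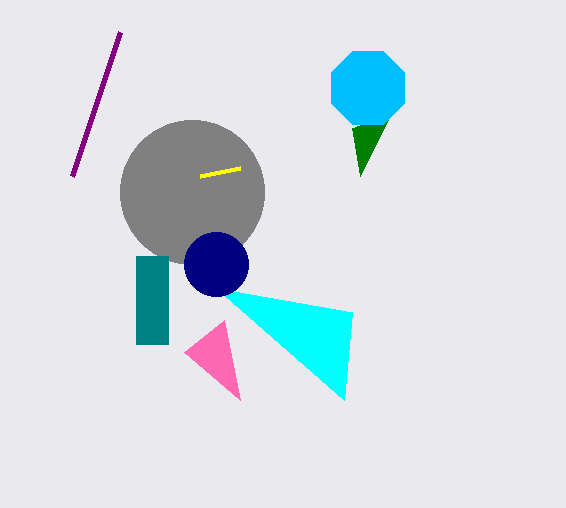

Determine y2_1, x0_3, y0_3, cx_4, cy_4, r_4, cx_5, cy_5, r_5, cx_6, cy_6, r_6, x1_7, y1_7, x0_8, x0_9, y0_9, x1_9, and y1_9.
y2_1 = 176; x0_3 = 352; y0_3 = 312; cx_4 = 192; cy_4 = 192; r_4 = 72; cx_5 = 216; cy_5 = 264; r_5 = 32; cx_6 = 368; cy_6 = 88; r_6 = 40; x1_7 = 120; y1_7 = 32; x0_8 = 200; x0_9 = 136; y0_9 = 256; x1_9 = 168; y1_9 = 344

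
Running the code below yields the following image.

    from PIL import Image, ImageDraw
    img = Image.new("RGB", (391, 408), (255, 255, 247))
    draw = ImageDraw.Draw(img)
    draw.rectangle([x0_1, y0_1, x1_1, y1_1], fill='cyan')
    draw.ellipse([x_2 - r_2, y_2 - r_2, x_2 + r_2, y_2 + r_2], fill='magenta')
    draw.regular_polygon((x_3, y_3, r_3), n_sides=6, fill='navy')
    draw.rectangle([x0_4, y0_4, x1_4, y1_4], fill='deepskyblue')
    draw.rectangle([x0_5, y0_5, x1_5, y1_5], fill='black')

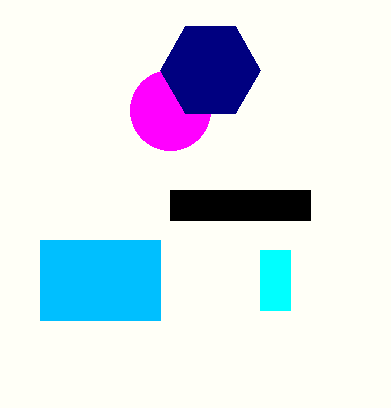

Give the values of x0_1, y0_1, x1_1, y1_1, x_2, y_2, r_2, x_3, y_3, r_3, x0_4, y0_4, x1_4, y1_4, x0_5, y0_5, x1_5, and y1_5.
x0_1 = 260
y0_1 = 250
x1_1 = 290
y1_1 = 310
x_2 = 170
y_2 = 110
r_2 = 40
x_3 = 210
y_3 = 70
r_3 = 50
x0_4 = 40
y0_4 = 240
x1_4 = 160
y1_4 = 320
x0_5 = 170
y0_5 = 190
x1_5 = 310
y1_5 = 220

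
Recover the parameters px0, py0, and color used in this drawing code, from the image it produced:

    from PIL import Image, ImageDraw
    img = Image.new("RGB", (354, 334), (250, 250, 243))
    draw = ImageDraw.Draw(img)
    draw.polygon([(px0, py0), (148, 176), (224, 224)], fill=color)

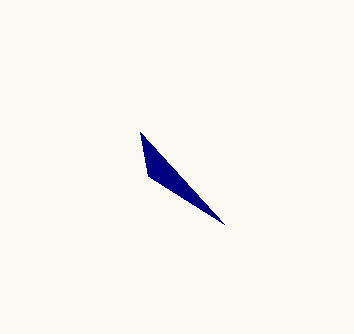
px0 = 140
py0 = 132
color = 'navy'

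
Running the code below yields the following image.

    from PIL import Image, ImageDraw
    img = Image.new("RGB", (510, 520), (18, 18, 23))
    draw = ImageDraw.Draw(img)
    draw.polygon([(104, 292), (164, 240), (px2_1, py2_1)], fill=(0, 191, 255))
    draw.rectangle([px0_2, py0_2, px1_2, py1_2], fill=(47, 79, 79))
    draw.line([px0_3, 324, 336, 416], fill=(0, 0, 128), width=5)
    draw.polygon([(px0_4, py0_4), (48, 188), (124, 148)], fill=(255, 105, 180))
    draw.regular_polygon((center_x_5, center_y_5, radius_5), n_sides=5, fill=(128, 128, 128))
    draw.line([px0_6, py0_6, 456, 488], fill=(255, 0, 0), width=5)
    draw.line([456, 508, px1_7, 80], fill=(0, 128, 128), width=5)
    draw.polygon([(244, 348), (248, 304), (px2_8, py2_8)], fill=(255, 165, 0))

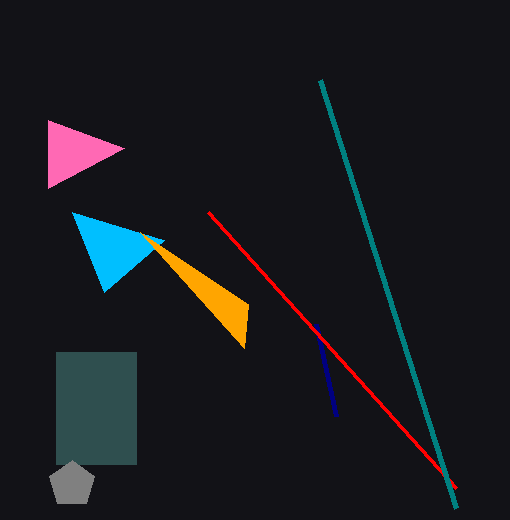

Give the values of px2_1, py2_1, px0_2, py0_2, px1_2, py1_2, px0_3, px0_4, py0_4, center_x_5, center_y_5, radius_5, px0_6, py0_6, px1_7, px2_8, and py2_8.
px2_1 = 72; py2_1 = 212; px0_2 = 56; py0_2 = 352; px1_2 = 136; py1_2 = 464; px0_3 = 316; px0_4 = 48; py0_4 = 120; center_x_5 = 72; center_y_5 = 484; radius_5 = 24; px0_6 = 208; py0_6 = 212; px1_7 = 320; px2_8 = 140; py2_8 = 232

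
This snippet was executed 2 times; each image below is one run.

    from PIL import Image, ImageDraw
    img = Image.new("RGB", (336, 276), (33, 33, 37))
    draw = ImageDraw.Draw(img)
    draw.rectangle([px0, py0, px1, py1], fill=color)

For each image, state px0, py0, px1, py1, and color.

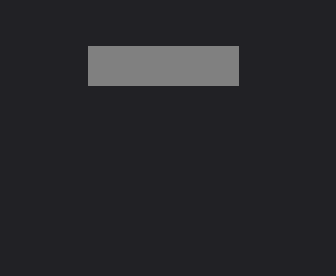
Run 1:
px0 = 88; py0 = 46; px1 = 238; py1 = 85; color = 'gray'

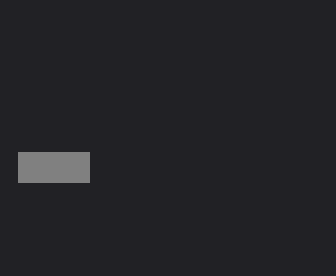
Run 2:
px0 = 18, py0 = 152, px1 = 89, py1 = 182, color = 'gray'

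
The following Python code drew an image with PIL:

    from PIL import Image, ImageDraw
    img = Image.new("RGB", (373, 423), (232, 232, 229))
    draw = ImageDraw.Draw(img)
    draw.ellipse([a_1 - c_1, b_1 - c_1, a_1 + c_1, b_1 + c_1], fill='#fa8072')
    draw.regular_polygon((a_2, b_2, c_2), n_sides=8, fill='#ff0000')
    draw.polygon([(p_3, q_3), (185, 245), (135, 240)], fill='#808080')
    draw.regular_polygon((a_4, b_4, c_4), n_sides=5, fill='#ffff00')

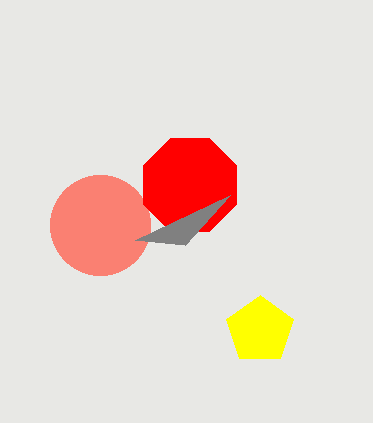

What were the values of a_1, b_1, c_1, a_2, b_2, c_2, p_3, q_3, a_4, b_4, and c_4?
a_1 = 100, b_1 = 225, c_1 = 50, a_2 = 190, b_2 = 185, c_2 = 50, p_3 = 230, q_3 = 195, a_4 = 260, b_4 = 330, c_4 = 35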